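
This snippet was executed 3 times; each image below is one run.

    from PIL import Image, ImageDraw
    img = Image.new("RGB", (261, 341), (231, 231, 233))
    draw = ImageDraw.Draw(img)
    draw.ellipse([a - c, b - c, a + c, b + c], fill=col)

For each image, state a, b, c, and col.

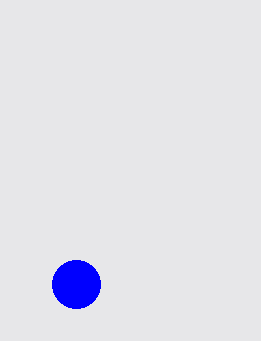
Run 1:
a = 76, b = 284, c = 24, col = 'blue'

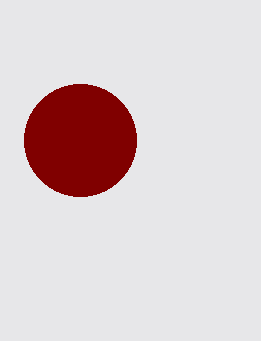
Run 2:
a = 80
b = 140
c = 56
col = 'maroon'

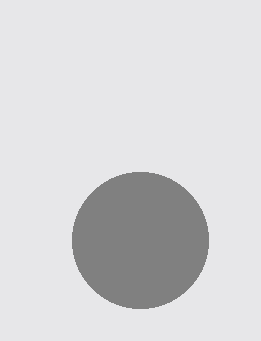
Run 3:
a = 140; b = 240; c = 68; col = 'gray'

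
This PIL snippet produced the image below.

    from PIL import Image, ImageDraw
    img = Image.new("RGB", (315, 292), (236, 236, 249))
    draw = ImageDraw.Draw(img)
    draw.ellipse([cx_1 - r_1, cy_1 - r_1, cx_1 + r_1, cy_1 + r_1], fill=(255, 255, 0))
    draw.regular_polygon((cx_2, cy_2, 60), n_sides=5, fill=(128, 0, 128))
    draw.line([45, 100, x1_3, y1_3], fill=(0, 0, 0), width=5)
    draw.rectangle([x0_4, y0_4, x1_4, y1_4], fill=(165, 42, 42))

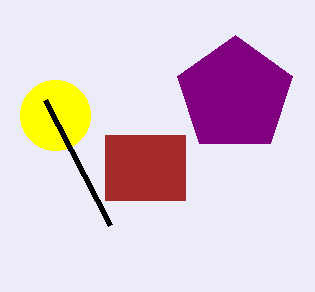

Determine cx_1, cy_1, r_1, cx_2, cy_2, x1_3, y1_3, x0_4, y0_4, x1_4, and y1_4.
cx_1 = 55, cy_1 = 115, r_1 = 35, cx_2 = 235, cy_2 = 95, x1_3 = 110, y1_3 = 225, x0_4 = 105, y0_4 = 135, x1_4 = 185, y1_4 = 200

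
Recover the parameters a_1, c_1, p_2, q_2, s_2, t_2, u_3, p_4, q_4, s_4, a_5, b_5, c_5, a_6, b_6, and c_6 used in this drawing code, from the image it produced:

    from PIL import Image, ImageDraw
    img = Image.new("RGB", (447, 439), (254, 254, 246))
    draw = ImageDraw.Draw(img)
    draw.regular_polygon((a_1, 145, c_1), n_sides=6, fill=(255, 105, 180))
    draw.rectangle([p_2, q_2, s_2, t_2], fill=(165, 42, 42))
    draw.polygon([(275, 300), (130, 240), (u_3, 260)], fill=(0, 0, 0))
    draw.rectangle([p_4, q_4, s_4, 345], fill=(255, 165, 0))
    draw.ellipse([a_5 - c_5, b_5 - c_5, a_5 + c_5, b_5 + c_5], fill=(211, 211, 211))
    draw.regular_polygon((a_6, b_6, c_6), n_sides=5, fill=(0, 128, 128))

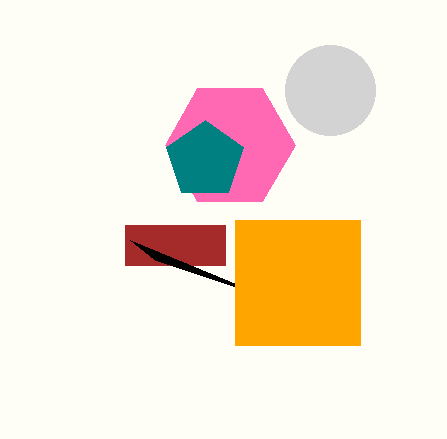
a_1 = 230; c_1 = 65; p_2 = 125; q_2 = 225; s_2 = 225; t_2 = 265; u_3 = 155; p_4 = 235; q_4 = 220; s_4 = 360; a_5 = 330; b_5 = 90; c_5 = 45; a_6 = 205; b_6 = 160; c_6 = 40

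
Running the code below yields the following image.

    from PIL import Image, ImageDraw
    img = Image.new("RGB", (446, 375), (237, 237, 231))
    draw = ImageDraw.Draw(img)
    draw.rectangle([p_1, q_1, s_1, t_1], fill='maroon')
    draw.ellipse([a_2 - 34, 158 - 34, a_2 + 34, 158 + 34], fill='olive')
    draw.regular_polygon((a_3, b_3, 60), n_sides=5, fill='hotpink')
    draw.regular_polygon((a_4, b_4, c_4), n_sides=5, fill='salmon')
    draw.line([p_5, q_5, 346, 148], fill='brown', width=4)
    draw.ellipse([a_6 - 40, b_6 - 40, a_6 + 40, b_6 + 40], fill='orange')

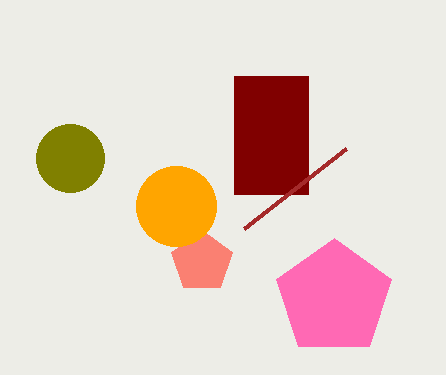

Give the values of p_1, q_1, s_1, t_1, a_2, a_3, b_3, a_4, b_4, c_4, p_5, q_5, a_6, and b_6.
p_1 = 234; q_1 = 76; s_1 = 308; t_1 = 194; a_2 = 70; a_3 = 334; b_3 = 298; a_4 = 202; b_4 = 262; c_4 = 32; p_5 = 244; q_5 = 228; a_6 = 176; b_6 = 206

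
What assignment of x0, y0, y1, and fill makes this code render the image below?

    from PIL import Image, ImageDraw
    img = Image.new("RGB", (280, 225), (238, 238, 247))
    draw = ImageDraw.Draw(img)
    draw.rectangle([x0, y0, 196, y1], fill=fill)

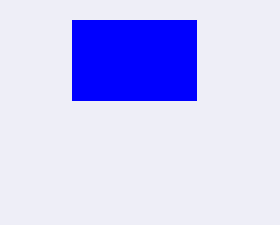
x0 = 72
y0 = 20
y1 = 100
fill = 'blue'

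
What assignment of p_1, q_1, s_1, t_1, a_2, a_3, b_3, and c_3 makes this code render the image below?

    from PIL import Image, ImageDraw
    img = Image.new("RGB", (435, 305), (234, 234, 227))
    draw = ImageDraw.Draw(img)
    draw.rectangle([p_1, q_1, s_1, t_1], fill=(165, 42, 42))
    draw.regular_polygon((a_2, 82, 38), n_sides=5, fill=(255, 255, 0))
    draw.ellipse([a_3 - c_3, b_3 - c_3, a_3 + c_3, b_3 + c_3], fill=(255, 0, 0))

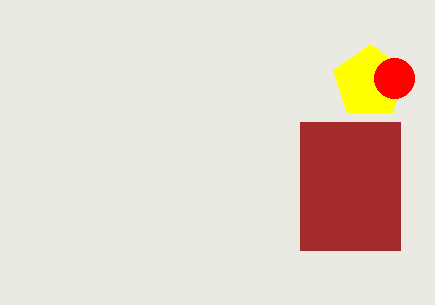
p_1 = 300, q_1 = 122, s_1 = 400, t_1 = 250, a_2 = 370, a_3 = 394, b_3 = 78, c_3 = 20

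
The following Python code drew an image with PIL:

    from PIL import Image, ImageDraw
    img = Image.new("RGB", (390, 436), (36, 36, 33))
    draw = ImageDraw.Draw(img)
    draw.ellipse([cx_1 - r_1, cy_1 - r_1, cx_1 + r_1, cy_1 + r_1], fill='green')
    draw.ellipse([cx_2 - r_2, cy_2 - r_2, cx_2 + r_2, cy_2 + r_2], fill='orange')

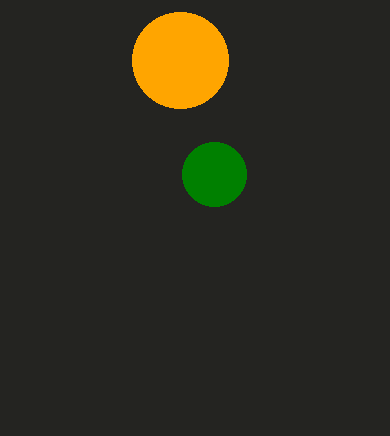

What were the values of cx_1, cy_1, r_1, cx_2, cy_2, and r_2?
cx_1 = 214
cy_1 = 174
r_1 = 32
cx_2 = 180
cy_2 = 60
r_2 = 48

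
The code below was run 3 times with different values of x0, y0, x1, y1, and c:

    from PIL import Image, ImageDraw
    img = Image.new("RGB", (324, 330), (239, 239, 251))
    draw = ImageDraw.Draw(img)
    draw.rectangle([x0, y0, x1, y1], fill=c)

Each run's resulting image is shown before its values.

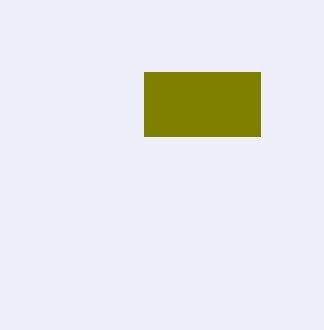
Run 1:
x0 = 144
y0 = 72
x1 = 260
y1 = 136
c = 'olive'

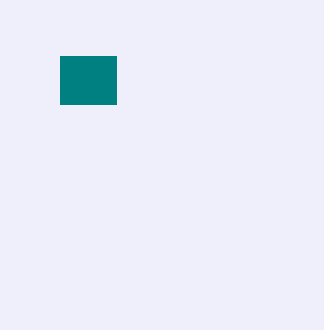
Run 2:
x0 = 60; y0 = 56; x1 = 116; y1 = 104; c = 'teal'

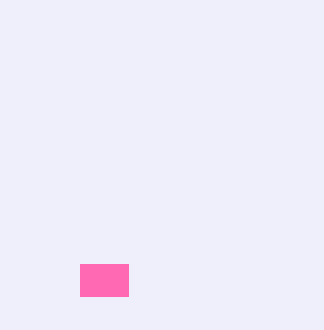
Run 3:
x0 = 80
y0 = 264
x1 = 128
y1 = 296
c = 'hotpink'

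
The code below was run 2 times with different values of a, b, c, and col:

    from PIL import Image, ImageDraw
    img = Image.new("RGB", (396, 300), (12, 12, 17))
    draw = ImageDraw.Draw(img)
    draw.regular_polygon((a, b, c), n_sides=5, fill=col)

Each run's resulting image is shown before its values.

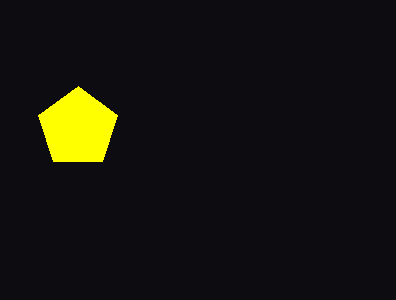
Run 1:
a = 78, b = 128, c = 42, col = 'yellow'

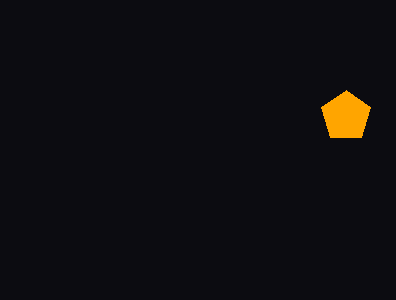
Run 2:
a = 346, b = 116, c = 26, col = 'orange'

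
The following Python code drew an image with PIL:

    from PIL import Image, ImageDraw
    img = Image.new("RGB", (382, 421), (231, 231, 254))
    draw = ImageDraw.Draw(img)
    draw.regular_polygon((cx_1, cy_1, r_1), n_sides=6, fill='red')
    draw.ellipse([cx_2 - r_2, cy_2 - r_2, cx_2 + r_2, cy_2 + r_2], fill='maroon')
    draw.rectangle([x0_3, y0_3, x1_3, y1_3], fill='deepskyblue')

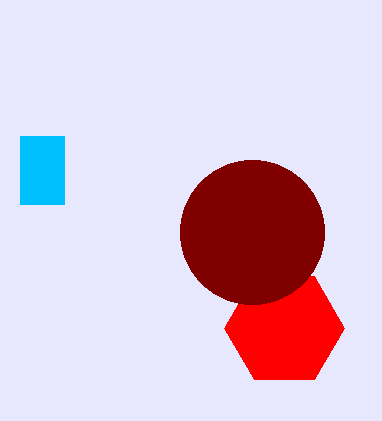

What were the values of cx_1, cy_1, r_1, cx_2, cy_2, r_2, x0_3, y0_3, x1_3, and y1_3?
cx_1 = 284, cy_1 = 328, r_1 = 60, cx_2 = 252, cy_2 = 232, r_2 = 72, x0_3 = 20, y0_3 = 136, x1_3 = 64, y1_3 = 204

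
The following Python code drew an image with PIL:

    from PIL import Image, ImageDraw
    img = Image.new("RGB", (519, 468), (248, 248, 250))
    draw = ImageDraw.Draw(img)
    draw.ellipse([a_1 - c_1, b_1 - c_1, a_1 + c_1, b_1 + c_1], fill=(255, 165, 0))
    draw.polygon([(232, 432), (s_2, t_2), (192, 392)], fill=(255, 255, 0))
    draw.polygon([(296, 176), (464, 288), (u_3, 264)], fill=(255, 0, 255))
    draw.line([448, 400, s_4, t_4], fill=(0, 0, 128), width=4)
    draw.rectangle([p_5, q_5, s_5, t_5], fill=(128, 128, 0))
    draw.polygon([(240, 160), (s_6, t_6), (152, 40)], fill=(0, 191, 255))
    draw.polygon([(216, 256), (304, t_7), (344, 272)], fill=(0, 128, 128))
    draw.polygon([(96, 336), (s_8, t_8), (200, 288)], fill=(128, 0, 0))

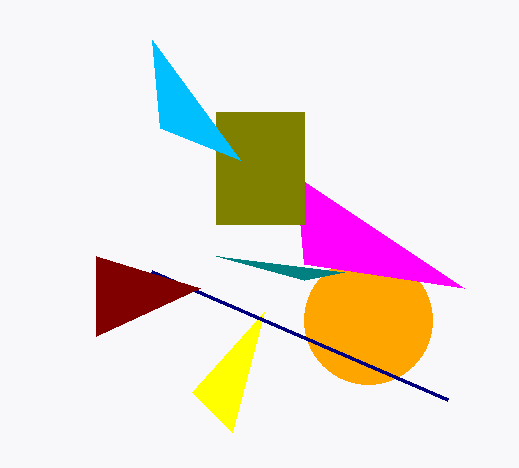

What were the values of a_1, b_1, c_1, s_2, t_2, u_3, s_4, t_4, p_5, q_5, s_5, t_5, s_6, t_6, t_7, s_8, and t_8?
a_1 = 368, b_1 = 320, c_1 = 64, s_2 = 264, t_2 = 312, u_3 = 304, s_4 = 152, t_4 = 272, p_5 = 216, q_5 = 112, s_5 = 304, t_5 = 224, s_6 = 160, t_6 = 128, t_7 = 280, s_8 = 96, t_8 = 256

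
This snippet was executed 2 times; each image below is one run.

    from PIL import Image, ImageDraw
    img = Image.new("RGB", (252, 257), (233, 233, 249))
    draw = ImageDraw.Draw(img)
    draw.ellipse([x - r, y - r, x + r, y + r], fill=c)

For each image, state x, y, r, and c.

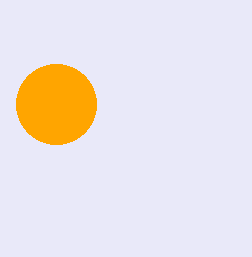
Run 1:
x = 56, y = 104, r = 40, c = 'orange'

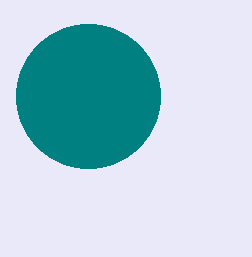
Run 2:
x = 88, y = 96, r = 72, c = 'teal'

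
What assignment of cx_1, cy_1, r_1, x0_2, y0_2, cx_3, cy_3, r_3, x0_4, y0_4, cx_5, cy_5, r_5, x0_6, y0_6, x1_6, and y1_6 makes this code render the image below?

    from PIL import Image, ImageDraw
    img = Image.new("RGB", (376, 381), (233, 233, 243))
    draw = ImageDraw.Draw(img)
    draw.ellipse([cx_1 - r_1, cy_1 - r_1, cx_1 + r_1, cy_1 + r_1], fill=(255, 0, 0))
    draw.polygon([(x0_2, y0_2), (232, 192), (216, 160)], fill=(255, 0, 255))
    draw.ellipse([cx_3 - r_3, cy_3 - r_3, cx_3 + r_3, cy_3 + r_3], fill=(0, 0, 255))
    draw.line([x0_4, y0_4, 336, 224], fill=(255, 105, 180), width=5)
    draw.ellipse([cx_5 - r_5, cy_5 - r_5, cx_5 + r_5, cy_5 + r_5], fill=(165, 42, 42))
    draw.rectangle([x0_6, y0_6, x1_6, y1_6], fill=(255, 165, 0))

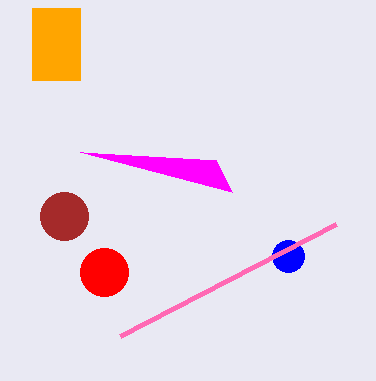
cx_1 = 104
cy_1 = 272
r_1 = 24
x0_2 = 80
y0_2 = 152
cx_3 = 288
cy_3 = 256
r_3 = 16
x0_4 = 120
y0_4 = 336
cx_5 = 64
cy_5 = 216
r_5 = 24
x0_6 = 32
y0_6 = 8
x1_6 = 80
y1_6 = 80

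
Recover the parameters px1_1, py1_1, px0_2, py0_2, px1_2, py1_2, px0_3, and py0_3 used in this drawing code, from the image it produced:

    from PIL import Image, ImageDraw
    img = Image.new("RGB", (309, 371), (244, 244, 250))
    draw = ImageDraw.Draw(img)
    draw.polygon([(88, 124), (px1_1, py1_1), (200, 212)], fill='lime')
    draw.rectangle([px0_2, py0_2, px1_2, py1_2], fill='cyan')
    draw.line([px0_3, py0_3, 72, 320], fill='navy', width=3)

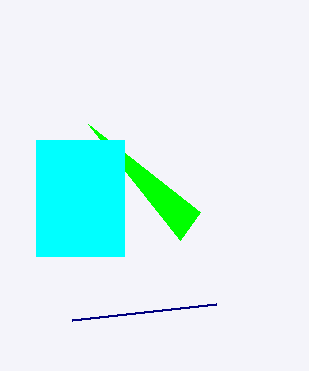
px1_1 = 180
py1_1 = 240
px0_2 = 36
py0_2 = 140
px1_2 = 124
py1_2 = 256
px0_3 = 216
py0_3 = 304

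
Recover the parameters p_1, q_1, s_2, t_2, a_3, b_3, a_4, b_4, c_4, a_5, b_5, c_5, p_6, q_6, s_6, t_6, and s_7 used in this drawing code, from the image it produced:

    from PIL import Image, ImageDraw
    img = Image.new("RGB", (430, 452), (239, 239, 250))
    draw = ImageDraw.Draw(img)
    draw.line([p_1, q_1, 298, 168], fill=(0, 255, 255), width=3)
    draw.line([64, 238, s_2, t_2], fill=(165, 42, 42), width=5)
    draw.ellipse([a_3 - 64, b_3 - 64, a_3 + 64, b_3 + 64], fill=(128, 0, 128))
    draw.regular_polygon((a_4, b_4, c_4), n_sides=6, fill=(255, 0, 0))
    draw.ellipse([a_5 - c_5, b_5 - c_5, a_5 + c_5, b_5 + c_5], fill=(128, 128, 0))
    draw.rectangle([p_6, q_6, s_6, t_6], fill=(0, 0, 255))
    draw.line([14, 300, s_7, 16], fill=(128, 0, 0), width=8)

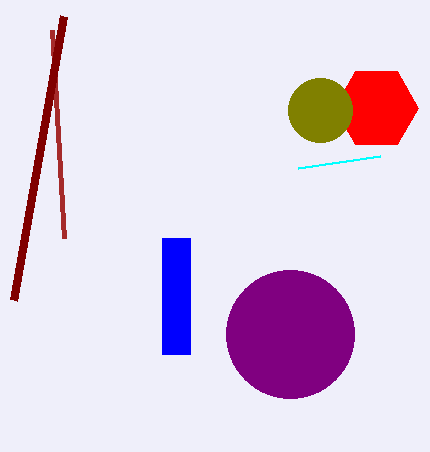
p_1 = 380; q_1 = 156; s_2 = 52; t_2 = 30; a_3 = 290; b_3 = 334; a_4 = 376; b_4 = 108; c_4 = 42; a_5 = 320; b_5 = 110; c_5 = 32; p_6 = 162; q_6 = 238; s_6 = 190; t_6 = 354; s_7 = 64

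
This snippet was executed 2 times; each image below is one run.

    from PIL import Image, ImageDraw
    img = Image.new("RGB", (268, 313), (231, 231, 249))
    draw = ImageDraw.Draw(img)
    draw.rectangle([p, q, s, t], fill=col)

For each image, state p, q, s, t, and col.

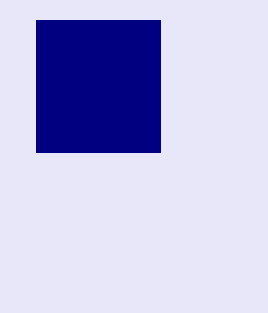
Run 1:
p = 36; q = 20; s = 160; t = 152; col = 'navy'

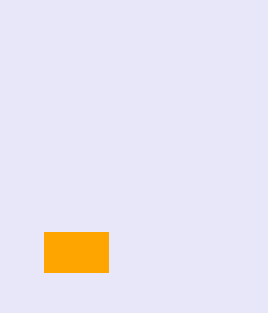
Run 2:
p = 44; q = 232; s = 108; t = 272; col = 'orange'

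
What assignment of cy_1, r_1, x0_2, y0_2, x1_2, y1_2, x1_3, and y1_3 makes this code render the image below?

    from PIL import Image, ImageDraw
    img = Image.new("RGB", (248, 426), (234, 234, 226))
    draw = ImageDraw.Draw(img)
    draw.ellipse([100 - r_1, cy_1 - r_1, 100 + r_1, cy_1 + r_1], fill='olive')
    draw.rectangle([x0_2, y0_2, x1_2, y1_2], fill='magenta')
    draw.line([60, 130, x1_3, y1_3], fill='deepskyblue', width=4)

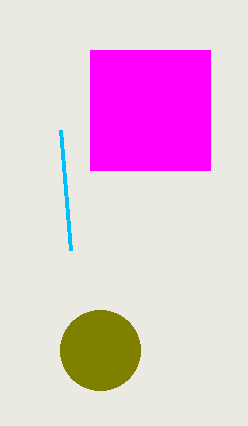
cy_1 = 350, r_1 = 40, x0_2 = 90, y0_2 = 50, x1_2 = 210, y1_2 = 170, x1_3 = 70, y1_3 = 250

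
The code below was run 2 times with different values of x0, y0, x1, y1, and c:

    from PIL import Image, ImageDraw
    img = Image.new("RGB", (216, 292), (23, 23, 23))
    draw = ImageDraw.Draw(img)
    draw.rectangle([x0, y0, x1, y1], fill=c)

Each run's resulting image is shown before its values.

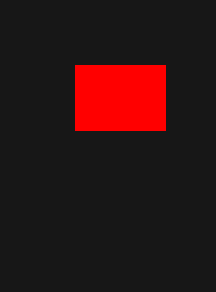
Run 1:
x0 = 75
y0 = 65
x1 = 165
y1 = 130
c = 'red'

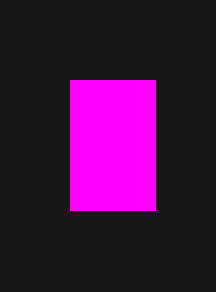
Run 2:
x0 = 70; y0 = 80; x1 = 155; y1 = 210; c = 'magenta'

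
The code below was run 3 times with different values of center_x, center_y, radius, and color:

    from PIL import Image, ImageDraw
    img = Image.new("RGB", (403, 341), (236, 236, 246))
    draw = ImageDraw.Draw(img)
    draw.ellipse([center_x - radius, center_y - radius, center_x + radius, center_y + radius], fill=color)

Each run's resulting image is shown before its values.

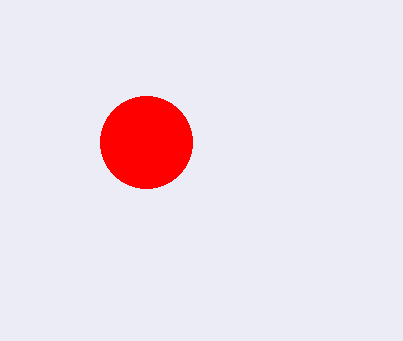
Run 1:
center_x = 146; center_y = 142; radius = 46; color = 'red'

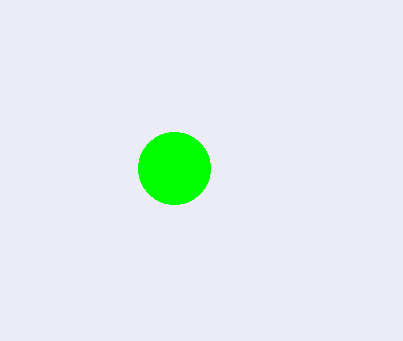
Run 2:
center_x = 174; center_y = 168; radius = 36; color = 'lime'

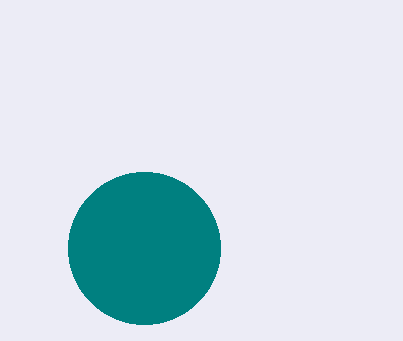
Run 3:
center_x = 144; center_y = 248; radius = 76; color = 'teal'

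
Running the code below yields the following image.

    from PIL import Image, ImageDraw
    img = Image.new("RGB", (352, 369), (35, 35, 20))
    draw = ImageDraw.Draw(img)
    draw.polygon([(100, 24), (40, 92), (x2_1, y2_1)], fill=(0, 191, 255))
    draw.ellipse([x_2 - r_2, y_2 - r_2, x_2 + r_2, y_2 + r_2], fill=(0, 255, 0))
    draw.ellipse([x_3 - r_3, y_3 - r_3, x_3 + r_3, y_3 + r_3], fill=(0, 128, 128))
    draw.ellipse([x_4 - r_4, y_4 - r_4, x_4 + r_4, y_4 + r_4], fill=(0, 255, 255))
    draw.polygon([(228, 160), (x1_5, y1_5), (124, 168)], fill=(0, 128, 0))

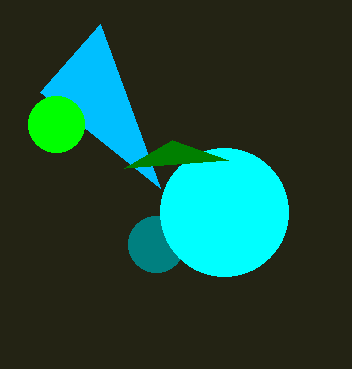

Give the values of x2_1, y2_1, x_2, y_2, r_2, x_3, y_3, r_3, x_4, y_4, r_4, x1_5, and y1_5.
x2_1 = 160
y2_1 = 188
x_2 = 56
y_2 = 124
r_2 = 28
x_3 = 156
y_3 = 244
r_3 = 28
x_4 = 224
y_4 = 212
r_4 = 64
x1_5 = 172
y1_5 = 140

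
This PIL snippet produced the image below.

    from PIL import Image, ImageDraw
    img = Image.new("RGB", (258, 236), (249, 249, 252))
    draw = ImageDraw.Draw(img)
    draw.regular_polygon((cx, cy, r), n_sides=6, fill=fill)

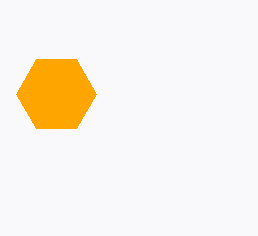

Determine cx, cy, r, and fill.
cx = 56; cy = 94; r = 40; fill = 'orange'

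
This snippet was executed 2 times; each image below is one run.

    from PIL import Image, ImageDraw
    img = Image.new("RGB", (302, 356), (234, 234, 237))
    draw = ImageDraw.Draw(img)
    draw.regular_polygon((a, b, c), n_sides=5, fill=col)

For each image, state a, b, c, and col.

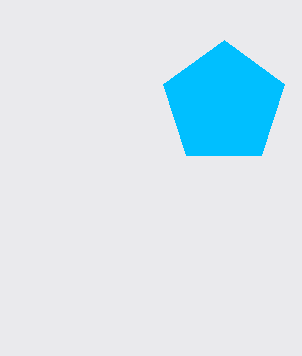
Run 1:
a = 224; b = 104; c = 64; col = 'deepskyblue'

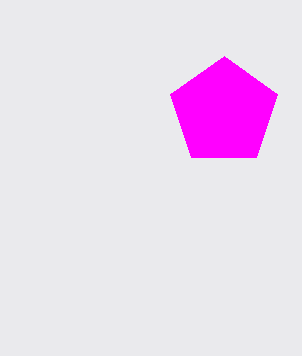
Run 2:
a = 224; b = 112; c = 56; col = 'magenta'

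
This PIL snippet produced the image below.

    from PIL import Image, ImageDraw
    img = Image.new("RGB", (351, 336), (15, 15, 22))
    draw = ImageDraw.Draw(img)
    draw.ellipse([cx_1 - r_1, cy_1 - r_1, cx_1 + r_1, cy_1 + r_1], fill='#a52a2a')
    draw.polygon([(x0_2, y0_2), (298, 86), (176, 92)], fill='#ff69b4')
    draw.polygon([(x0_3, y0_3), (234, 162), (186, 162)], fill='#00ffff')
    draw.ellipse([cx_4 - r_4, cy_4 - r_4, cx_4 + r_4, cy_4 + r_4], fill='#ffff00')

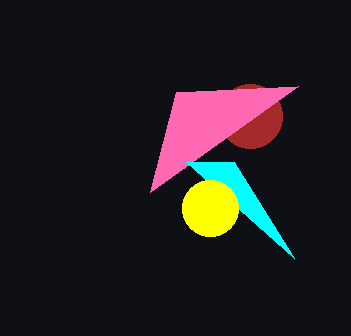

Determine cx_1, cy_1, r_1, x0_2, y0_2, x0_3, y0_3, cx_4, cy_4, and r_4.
cx_1 = 250
cy_1 = 116
r_1 = 32
x0_2 = 150
y0_2 = 192
x0_3 = 294
y0_3 = 258
cx_4 = 210
cy_4 = 208
r_4 = 28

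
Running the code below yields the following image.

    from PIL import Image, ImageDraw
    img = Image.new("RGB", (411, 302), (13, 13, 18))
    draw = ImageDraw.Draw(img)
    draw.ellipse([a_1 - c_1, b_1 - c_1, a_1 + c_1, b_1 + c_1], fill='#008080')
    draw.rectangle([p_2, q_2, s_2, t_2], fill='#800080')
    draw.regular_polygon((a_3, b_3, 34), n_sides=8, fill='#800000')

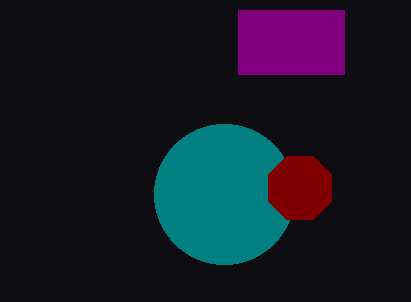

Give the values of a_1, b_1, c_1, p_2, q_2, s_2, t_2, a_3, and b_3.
a_1 = 224
b_1 = 194
c_1 = 70
p_2 = 238
q_2 = 10
s_2 = 344
t_2 = 74
a_3 = 300
b_3 = 188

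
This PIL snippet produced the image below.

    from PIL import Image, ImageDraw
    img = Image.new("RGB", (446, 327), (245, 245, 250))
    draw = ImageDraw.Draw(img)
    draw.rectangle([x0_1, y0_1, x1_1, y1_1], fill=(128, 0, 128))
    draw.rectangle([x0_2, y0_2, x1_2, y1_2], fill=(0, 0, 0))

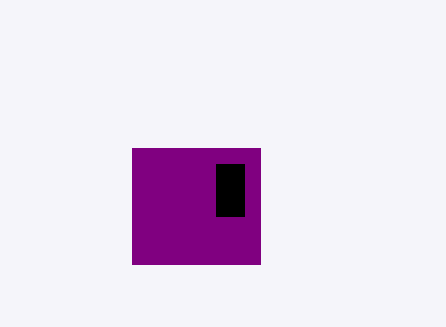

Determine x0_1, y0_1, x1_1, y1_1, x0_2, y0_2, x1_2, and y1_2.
x0_1 = 132, y0_1 = 148, x1_1 = 260, y1_1 = 264, x0_2 = 216, y0_2 = 164, x1_2 = 244, y1_2 = 216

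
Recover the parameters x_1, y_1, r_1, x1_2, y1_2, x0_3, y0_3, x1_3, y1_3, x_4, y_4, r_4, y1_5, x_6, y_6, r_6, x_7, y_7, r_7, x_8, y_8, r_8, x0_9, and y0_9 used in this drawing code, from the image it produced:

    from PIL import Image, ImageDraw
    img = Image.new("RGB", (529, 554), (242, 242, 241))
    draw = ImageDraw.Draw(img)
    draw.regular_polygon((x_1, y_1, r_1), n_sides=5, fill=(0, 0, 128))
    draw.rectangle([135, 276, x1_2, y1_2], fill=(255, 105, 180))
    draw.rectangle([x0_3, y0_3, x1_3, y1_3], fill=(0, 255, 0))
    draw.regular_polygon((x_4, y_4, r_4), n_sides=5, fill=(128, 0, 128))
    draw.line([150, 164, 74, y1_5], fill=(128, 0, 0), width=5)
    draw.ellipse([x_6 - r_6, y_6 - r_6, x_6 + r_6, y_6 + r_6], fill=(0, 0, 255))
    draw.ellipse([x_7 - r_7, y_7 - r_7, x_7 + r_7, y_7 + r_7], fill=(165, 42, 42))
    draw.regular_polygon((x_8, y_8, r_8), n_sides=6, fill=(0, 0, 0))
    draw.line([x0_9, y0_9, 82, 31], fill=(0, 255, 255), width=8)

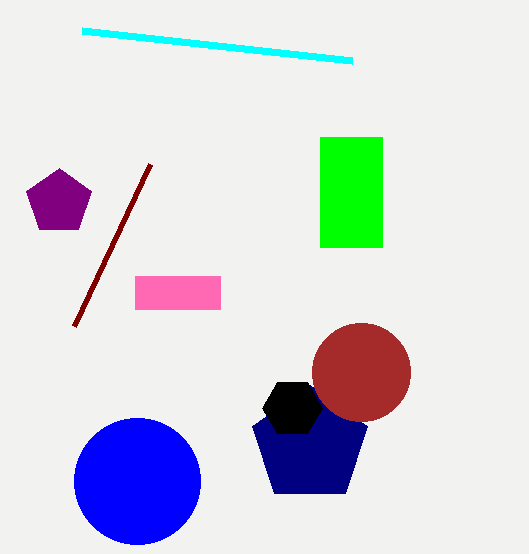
x_1 = 310
y_1 = 445
r_1 = 60
x1_2 = 220
y1_2 = 309
x0_3 = 320
y0_3 = 137
x1_3 = 382
y1_3 = 247
x_4 = 59
y_4 = 202
r_4 = 34
y1_5 = 326
x_6 = 137
y_6 = 481
r_6 = 63
x_7 = 361
y_7 = 372
r_7 = 49
x_8 = 292
y_8 = 408
r_8 = 30
x0_9 = 352
y0_9 = 61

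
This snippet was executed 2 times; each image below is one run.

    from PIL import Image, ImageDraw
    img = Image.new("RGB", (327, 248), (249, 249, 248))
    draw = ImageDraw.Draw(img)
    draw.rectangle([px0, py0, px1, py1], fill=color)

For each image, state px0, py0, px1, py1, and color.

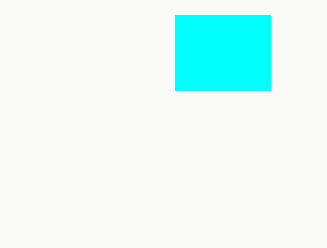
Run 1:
px0 = 175; py0 = 15; px1 = 270; py1 = 90; color = 'cyan'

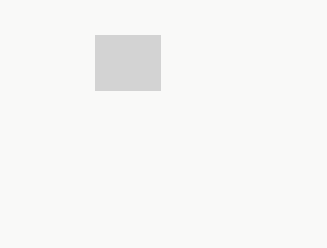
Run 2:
px0 = 95; py0 = 35; px1 = 160; py1 = 90; color = 'lightgray'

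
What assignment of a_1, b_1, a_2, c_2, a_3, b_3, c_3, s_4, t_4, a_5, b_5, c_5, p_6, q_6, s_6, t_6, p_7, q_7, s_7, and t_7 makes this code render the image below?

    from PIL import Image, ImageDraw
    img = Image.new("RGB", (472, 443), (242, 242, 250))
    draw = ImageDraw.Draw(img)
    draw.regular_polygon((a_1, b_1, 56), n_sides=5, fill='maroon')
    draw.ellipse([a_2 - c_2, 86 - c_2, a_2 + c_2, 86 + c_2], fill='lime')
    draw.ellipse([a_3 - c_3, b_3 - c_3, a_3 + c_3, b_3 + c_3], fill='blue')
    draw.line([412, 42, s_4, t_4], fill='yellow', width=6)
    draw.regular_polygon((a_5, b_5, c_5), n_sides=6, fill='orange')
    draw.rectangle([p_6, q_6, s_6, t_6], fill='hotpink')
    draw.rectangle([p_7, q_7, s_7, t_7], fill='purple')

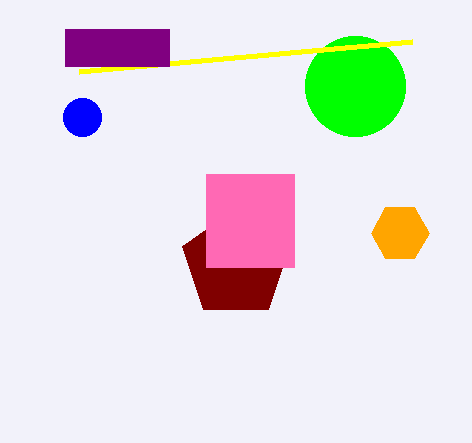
a_1 = 236, b_1 = 264, a_2 = 355, c_2 = 50, a_3 = 82, b_3 = 117, c_3 = 19, s_4 = 79, t_4 = 72, a_5 = 400, b_5 = 233, c_5 = 29, p_6 = 206, q_6 = 174, s_6 = 294, t_6 = 267, p_7 = 65, q_7 = 29, s_7 = 169, t_7 = 66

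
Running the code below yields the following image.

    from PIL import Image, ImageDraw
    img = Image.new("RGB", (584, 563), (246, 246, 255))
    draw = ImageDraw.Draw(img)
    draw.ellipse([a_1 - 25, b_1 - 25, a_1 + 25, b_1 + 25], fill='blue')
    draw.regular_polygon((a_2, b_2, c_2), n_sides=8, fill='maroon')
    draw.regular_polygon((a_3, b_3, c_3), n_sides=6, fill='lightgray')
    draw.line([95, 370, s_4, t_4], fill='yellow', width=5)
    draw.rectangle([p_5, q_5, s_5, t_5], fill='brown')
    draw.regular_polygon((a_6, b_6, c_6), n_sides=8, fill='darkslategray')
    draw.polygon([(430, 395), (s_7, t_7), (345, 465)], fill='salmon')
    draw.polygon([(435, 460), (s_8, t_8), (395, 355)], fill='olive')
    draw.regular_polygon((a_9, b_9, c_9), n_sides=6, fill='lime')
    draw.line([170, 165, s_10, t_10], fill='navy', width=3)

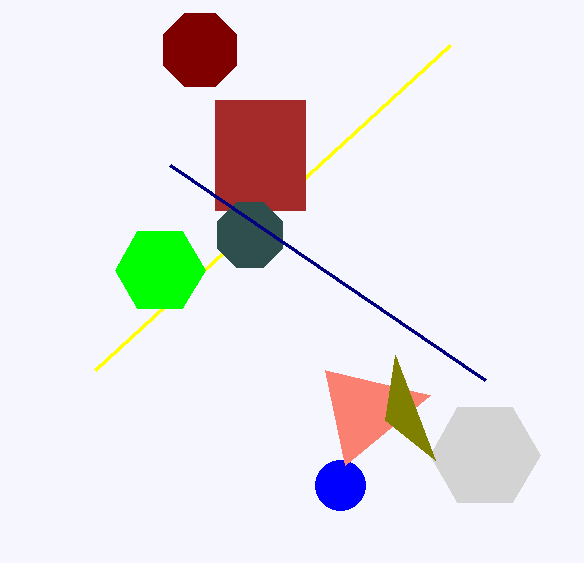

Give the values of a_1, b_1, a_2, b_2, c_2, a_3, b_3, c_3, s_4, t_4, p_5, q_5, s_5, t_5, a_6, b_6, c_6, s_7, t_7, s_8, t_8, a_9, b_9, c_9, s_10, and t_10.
a_1 = 340, b_1 = 485, a_2 = 200, b_2 = 50, c_2 = 40, a_3 = 485, b_3 = 455, c_3 = 55, s_4 = 450, t_4 = 45, p_5 = 215, q_5 = 100, s_5 = 305, t_5 = 210, a_6 = 250, b_6 = 235, c_6 = 35, s_7 = 325, t_7 = 370, s_8 = 385, t_8 = 420, a_9 = 160, b_9 = 270, c_9 = 45, s_10 = 485, t_10 = 380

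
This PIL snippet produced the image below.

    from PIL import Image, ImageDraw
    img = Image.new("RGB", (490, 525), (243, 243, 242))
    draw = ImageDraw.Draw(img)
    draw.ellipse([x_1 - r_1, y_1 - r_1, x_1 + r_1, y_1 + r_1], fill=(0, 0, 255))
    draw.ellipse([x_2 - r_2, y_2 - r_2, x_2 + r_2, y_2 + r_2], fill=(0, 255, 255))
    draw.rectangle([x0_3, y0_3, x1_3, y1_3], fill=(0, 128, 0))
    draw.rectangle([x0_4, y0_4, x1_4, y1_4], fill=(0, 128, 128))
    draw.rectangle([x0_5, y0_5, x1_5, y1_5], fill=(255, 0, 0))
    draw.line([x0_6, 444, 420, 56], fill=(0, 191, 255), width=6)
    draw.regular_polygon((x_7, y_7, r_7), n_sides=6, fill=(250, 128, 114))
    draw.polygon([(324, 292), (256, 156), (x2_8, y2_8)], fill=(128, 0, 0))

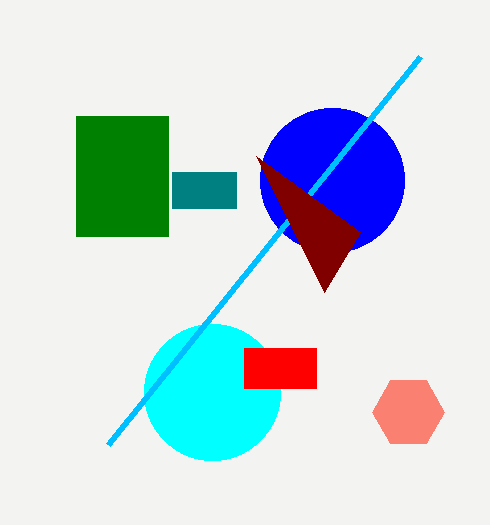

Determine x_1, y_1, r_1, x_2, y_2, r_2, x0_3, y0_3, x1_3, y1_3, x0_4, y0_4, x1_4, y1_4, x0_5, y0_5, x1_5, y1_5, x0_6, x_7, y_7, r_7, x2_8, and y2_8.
x_1 = 332; y_1 = 180; r_1 = 72; x_2 = 212; y_2 = 392; r_2 = 68; x0_3 = 76; y0_3 = 116; x1_3 = 168; y1_3 = 236; x0_4 = 172; y0_4 = 172; x1_4 = 236; y1_4 = 208; x0_5 = 244; y0_5 = 348; x1_5 = 316; y1_5 = 388; x0_6 = 108; x_7 = 408; y_7 = 412; r_7 = 36; x2_8 = 360; y2_8 = 232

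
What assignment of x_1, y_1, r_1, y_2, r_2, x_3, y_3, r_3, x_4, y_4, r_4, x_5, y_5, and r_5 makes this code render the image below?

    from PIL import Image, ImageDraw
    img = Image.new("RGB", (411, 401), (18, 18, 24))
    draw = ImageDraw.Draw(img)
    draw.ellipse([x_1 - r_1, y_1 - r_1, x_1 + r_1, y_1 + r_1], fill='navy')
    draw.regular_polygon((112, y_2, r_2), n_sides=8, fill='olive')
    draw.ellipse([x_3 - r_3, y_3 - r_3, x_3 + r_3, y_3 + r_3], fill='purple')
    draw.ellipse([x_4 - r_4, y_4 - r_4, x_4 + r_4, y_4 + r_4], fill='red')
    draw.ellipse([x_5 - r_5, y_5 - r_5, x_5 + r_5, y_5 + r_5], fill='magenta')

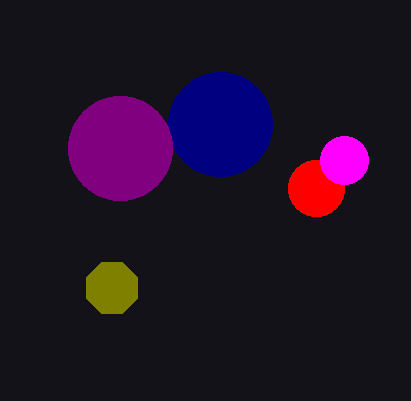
x_1 = 220, y_1 = 124, r_1 = 52, y_2 = 288, r_2 = 28, x_3 = 120, y_3 = 148, r_3 = 52, x_4 = 316, y_4 = 188, r_4 = 28, x_5 = 344, y_5 = 160, r_5 = 24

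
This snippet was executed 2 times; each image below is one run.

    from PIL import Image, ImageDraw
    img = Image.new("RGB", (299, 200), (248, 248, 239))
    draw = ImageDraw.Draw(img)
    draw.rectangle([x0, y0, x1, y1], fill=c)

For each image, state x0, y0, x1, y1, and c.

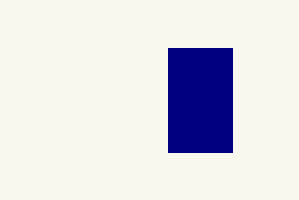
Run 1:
x0 = 168; y0 = 48; x1 = 232; y1 = 152; c = 'navy'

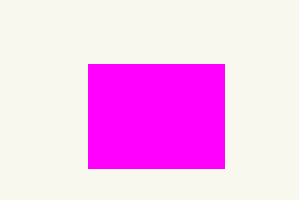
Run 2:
x0 = 88; y0 = 64; x1 = 224; y1 = 168; c = 'magenta'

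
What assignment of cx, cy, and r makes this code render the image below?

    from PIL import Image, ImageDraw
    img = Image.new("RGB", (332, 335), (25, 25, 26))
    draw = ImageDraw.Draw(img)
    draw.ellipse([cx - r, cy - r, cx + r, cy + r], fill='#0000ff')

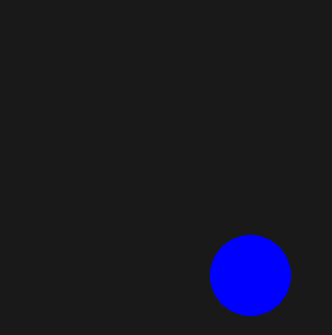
cx = 250; cy = 275; r = 40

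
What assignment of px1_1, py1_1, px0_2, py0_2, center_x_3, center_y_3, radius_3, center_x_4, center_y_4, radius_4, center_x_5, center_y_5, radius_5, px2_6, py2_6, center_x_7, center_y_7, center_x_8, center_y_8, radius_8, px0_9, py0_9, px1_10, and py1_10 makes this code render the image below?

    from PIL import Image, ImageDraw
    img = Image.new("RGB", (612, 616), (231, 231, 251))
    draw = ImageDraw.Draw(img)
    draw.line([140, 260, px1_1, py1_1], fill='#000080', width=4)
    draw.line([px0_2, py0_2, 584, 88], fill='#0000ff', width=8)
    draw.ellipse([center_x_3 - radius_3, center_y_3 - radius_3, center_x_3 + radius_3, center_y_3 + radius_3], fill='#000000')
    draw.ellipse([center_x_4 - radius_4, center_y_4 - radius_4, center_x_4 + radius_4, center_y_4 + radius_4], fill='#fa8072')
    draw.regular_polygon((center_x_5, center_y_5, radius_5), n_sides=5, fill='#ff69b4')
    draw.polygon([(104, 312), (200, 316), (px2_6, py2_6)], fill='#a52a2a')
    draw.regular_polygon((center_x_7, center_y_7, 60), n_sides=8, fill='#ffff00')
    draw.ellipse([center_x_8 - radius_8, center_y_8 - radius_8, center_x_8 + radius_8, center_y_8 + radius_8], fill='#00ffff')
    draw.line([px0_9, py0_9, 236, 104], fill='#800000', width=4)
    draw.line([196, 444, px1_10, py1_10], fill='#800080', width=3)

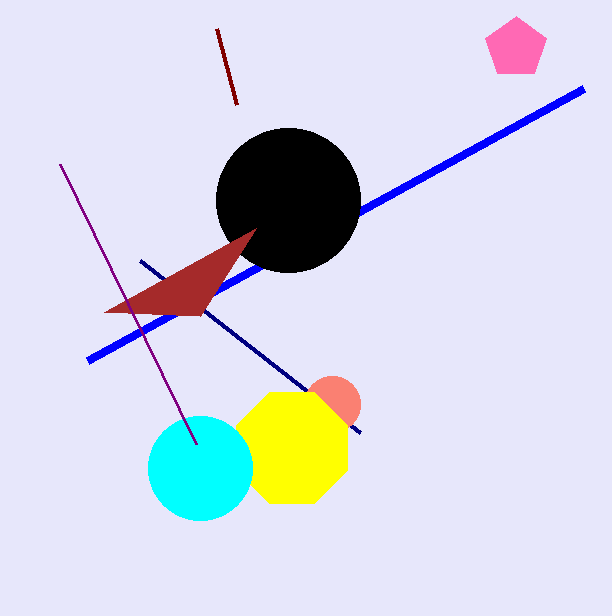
px1_1 = 360; py1_1 = 432; px0_2 = 88; py0_2 = 360; center_x_3 = 288; center_y_3 = 200; radius_3 = 72; center_x_4 = 332; center_y_4 = 404; radius_4 = 28; center_x_5 = 516; center_y_5 = 48; radius_5 = 32; px2_6 = 256; py2_6 = 228; center_x_7 = 292; center_y_7 = 448; center_x_8 = 200; center_y_8 = 468; radius_8 = 52; px0_9 = 216; py0_9 = 28; px1_10 = 60; py1_10 = 164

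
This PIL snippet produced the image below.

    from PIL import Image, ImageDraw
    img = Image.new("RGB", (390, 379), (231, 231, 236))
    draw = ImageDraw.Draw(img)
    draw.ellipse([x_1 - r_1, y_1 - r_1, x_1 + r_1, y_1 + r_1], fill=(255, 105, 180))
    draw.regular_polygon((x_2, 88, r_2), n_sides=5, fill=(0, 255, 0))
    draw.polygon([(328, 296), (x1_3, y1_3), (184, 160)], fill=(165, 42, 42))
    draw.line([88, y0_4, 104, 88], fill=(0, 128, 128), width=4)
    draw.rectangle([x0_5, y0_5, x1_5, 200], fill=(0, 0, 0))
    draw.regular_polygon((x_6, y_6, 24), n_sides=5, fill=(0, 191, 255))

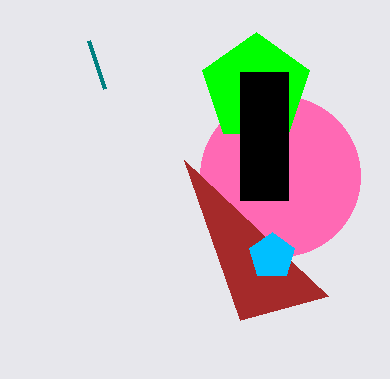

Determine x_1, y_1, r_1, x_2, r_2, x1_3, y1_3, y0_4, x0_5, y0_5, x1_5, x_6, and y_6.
x_1 = 280; y_1 = 176; r_1 = 80; x_2 = 256; r_2 = 56; x1_3 = 240; y1_3 = 320; y0_4 = 40; x0_5 = 240; y0_5 = 72; x1_5 = 288; x_6 = 272; y_6 = 256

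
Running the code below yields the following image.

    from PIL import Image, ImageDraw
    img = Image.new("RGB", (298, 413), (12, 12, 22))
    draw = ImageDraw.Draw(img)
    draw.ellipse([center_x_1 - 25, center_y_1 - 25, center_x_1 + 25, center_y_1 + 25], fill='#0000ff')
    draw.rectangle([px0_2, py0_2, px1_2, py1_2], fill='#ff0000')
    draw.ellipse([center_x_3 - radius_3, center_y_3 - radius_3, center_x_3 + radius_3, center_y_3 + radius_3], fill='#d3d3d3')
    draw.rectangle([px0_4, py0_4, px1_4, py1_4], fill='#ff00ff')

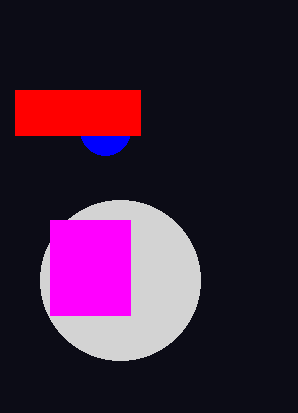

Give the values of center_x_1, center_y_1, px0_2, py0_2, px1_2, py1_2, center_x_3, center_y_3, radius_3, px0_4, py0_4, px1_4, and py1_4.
center_x_1 = 105
center_y_1 = 130
px0_2 = 15
py0_2 = 90
px1_2 = 140
py1_2 = 135
center_x_3 = 120
center_y_3 = 280
radius_3 = 80
px0_4 = 50
py0_4 = 220
px1_4 = 130
py1_4 = 315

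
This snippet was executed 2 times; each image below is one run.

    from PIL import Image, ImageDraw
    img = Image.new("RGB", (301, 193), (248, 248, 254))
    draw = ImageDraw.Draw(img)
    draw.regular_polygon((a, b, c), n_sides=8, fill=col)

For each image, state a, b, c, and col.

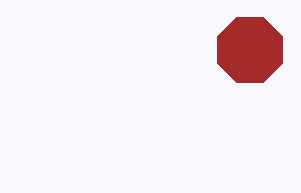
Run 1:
a = 250, b = 50, c = 35, col = 'brown'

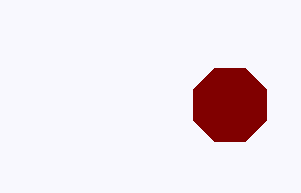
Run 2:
a = 230
b = 105
c = 40
col = 'maroon'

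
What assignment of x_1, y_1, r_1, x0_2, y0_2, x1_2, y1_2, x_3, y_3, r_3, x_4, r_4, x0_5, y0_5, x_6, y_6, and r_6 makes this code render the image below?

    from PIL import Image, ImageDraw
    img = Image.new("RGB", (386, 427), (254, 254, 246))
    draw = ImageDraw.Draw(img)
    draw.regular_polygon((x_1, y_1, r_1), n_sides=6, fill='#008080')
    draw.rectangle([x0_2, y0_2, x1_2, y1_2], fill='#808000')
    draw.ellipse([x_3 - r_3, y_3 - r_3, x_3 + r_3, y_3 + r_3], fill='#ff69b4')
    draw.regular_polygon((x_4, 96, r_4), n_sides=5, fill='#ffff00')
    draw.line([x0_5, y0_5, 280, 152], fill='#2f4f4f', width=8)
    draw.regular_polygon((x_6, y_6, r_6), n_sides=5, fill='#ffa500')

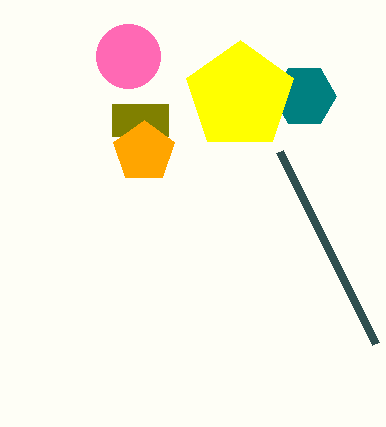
x_1 = 304, y_1 = 96, r_1 = 32, x0_2 = 112, y0_2 = 104, x1_2 = 168, y1_2 = 136, x_3 = 128, y_3 = 56, r_3 = 32, x_4 = 240, r_4 = 56, x0_5 = 376, y0_5 = 344, x_6 = 144, y_6 = 152, r_6 = 32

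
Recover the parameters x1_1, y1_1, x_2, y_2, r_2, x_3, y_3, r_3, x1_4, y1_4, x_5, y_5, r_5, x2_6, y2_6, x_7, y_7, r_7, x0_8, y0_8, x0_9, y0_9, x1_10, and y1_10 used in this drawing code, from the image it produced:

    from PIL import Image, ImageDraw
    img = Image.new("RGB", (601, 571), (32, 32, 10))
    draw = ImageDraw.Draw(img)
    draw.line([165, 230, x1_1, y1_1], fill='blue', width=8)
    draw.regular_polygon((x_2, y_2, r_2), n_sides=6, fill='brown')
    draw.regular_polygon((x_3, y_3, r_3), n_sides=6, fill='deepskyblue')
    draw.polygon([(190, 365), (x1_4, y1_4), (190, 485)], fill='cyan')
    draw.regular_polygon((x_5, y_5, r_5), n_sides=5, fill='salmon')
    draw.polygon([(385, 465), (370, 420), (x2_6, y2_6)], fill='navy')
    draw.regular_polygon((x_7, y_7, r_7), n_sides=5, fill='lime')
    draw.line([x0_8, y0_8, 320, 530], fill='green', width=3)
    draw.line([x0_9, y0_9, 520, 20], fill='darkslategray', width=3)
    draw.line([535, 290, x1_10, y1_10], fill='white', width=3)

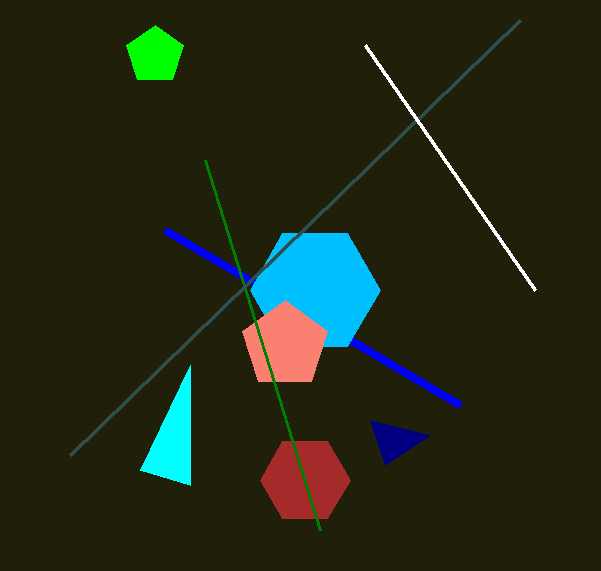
x1_1 = 460, y1_1 = 405, x_2 = 305, y_2 = 480, r_2 = 45, x_3 = 315, y_3 = 290, r_3 = 65, x1_4 = 140, y1_4 = 470, x_5 = 285, y_5 = 345, r_5 = 45, x2_6 = 430, y2_6 = 435, x_7 = 155, y_7 = 55, r_7 = 30, x0_8 = 205, y0_8 = 160, x0_9 = 70, y0_9 = 455, x1_10 = 365, y1_10 = 45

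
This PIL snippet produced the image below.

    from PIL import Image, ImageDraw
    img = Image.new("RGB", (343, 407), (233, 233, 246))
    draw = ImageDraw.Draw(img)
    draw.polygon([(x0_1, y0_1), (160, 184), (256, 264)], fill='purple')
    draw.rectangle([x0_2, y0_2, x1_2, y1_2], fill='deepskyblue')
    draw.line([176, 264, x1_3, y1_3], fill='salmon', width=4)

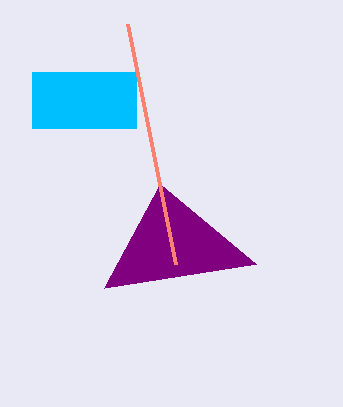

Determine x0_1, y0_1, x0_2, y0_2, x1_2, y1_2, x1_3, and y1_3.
x0_1 = 104; y0_1 = 288; x0_2 = 32; y0_2 = 72; x1_2 = 136; y1_2 = 128; x1_3 = 128; y1_3 = 24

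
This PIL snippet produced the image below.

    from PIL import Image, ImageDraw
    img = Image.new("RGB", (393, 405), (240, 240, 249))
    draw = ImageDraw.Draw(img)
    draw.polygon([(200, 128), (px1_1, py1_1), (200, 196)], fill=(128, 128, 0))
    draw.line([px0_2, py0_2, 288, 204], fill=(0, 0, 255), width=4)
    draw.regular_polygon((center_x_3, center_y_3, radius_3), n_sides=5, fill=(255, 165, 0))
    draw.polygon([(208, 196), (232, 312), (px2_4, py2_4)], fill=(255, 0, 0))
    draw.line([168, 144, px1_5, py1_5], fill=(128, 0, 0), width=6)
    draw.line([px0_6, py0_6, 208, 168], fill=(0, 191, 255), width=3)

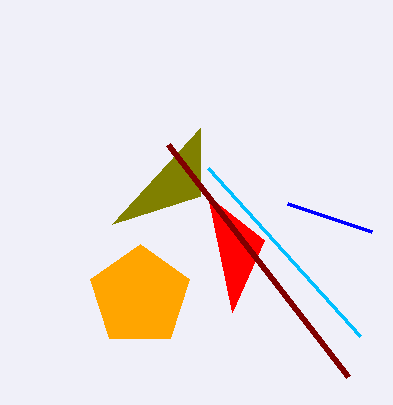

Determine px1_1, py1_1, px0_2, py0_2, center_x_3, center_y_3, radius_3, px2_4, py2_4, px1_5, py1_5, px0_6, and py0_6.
px1_1 = 112; py1_1 = 224; px0_2 = 372; py0_2 = 232; center_x_3 = 140; center_y_3 = 296; radius_3 = 52; px2_4 = 264; py2_4 = 240; px1_5 = 348; py1_5 = 376; px0_6 = 360; py0_6 = 336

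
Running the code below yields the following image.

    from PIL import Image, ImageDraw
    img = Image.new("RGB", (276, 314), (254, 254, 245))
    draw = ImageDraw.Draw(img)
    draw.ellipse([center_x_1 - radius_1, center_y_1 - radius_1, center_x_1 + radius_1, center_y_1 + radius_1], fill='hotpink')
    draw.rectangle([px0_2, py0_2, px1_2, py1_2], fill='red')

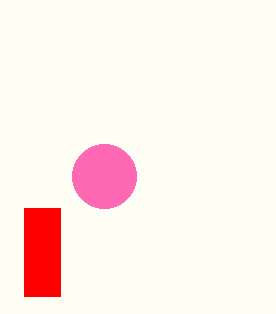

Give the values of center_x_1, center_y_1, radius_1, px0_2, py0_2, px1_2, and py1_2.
center_x_1 = 104; center_y_1 = 176; radius_1 = 32; px0_2 = 24; py0_2 = 208; px1_2 = 60; py1_2 = 296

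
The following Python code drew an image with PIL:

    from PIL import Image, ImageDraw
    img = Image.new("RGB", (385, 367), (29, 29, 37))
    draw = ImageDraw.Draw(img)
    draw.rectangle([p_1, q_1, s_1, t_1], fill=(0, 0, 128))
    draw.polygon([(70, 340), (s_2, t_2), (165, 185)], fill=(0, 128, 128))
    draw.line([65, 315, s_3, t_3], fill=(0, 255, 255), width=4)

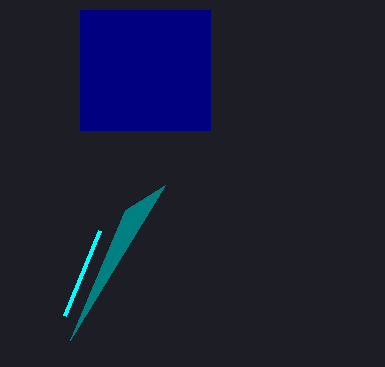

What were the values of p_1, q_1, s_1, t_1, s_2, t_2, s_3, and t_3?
p_1 = 80; q_1 = 10; s_1 = 210; t_1 = 130; s_2 = 125; t_2 = 210; s_3 = 100; t_3 = 230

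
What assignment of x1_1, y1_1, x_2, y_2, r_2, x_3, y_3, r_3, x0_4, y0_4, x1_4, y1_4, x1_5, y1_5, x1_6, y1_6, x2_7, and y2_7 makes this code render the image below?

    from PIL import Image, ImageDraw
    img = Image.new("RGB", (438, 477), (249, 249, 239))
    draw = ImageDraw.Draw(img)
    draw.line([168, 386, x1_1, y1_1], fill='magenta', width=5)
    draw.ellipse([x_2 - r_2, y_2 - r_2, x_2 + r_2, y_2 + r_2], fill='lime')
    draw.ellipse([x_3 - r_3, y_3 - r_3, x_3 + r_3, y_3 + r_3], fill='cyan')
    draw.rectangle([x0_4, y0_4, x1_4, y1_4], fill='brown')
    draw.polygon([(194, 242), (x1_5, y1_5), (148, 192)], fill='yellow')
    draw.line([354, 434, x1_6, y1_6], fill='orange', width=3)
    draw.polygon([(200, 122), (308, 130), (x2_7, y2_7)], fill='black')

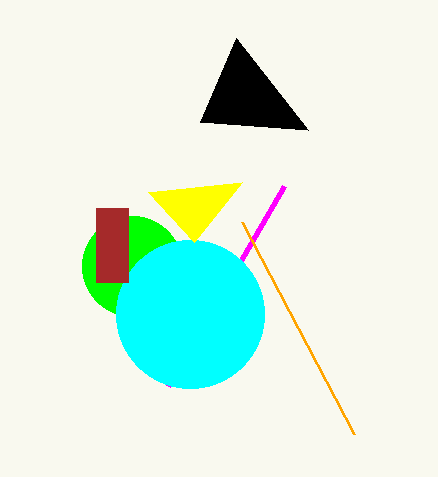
x1_1 = 284
y1_1 = 186
x_2 = 132
y_2 = 266
r_2 = 50
x_3 = 190
y_3 = 314
r_3 = 74
x0_4 = 96
y0_4 = 208
x1_4 = 128
y1_4 = 282
x1_5 = 242
y1_5 = 182
x1_6 = 242
y1_6 = 222
x2_7 = 236
y2_7 = 38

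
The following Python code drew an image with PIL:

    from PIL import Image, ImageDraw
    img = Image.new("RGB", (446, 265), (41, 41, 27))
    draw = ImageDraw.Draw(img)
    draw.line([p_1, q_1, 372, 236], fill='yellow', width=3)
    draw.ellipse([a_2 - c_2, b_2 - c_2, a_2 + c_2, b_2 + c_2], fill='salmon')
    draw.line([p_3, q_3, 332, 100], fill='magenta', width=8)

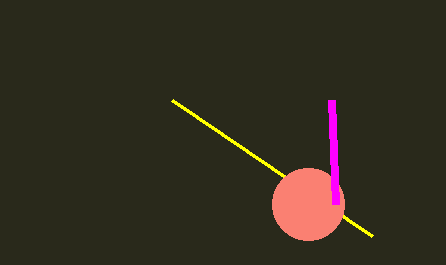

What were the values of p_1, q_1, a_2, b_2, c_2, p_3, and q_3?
p_1 = 172
q_1 = 100
a_2 = 308
b_2 = 204
c_2 = 36
p_3 = 336
q_3 = 204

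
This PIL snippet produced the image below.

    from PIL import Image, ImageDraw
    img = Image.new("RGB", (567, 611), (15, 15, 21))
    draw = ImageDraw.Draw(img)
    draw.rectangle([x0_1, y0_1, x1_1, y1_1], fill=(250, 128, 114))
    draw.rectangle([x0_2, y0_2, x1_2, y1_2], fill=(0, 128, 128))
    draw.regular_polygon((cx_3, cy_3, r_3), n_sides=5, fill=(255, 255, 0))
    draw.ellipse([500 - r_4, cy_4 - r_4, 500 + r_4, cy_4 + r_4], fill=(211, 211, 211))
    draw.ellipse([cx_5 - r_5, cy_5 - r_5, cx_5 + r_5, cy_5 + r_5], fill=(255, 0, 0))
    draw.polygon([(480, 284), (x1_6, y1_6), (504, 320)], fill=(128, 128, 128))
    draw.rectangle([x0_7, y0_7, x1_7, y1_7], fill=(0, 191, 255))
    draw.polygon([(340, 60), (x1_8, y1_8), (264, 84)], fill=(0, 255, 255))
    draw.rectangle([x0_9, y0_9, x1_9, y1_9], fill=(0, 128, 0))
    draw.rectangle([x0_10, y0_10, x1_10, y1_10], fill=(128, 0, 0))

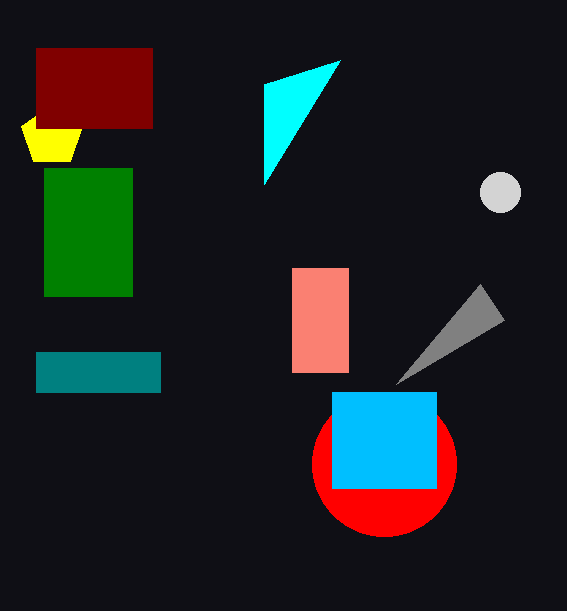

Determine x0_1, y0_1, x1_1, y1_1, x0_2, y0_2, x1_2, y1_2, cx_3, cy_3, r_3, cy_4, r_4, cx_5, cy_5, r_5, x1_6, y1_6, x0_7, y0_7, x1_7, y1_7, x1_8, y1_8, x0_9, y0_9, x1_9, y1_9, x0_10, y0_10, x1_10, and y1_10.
x0_1 = 292, y0_1 = 268, x1_1 = 348, y1_1 = 372, x0_2 = 36, y0_2 = 352, x1_2 = 160, y1_2 = 392, cx_3 = 52, cy_3 = 136, r_3 = 32, cy_4 = 192, r_4 = 20, cx_5 = 384, cy_5 = 464, r_5 = 72, x1_6 = 396, y1_6 = 384, x0_7 = 332, y0_7 = 392, x1_7 = 436, y1_7 = 488, x1_8 = 264, y1_8 = 184, x0_9 = 44, y0_9 = 168, x1_9 = 132, y1_9 = 296, x0_10 = 36, y0_10 = 48, x1_10 = 152, y1_10 = 128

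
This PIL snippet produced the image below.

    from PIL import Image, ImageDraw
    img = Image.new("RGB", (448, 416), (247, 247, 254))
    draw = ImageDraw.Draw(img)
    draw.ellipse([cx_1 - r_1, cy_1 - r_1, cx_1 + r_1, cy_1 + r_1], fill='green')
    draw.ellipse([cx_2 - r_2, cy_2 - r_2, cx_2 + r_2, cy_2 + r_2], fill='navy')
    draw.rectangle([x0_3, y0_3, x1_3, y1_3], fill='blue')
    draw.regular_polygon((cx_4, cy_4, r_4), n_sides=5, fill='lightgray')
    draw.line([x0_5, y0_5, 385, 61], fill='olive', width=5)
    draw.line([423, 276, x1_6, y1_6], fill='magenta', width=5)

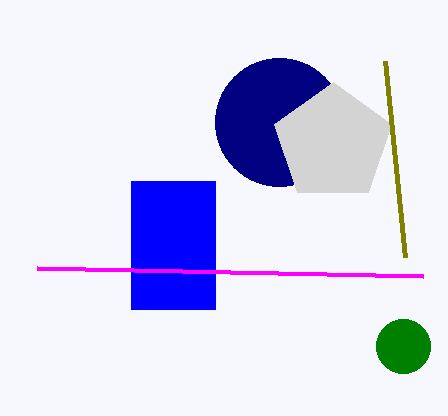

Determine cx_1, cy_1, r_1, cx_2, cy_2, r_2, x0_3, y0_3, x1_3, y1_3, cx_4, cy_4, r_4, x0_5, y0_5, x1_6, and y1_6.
cx_1 = 403
cy_1 = 346
r_1 = 27
cx_2 = 279
cy_2 = 122
r_2 = 64
x0_3 = 131
y0_3 = 181
x1_3 = 215
y1_3 = 309
cx_4 = 333
cy_4 = 143
r_4 = 61
x0_5 = 405
y0_5 = 257
x1_6 = 37
y1_6 = 268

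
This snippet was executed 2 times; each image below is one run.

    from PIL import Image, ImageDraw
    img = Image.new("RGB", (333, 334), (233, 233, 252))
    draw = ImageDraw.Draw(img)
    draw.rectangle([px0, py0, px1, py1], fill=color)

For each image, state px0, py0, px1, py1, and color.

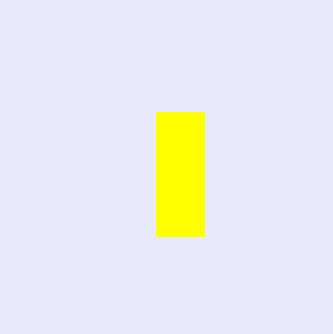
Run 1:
px0 = 156
py0 = 112
px1 = 204
py1 = 236
color = 'yellow'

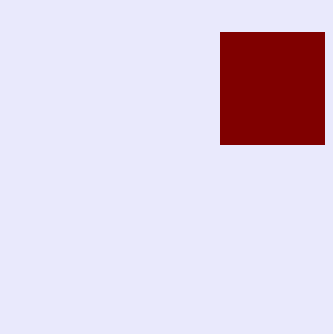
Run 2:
px0 = 220, py0 = 32, px1 = 324, py1 = 144, color = 'maroon'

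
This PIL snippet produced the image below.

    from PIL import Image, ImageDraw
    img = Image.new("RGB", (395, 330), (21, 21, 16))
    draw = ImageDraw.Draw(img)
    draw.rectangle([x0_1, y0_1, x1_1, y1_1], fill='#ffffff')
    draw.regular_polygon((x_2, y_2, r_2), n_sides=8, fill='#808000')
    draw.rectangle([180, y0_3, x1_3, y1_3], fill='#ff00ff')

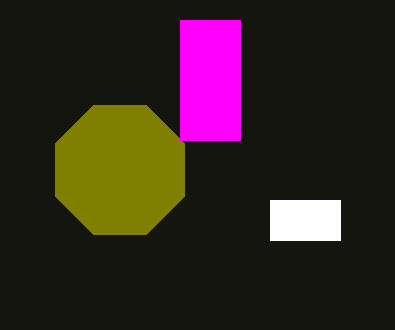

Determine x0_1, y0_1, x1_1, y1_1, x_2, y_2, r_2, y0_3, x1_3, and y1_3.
x0_1 = 270
y0_1 = 200
x1_1 = 340
y1_1 = 240
x_2 = 120
y_2 = 170
r_2 = 70
y0_3 = 20
x1_3 = 240
y1_3 = 140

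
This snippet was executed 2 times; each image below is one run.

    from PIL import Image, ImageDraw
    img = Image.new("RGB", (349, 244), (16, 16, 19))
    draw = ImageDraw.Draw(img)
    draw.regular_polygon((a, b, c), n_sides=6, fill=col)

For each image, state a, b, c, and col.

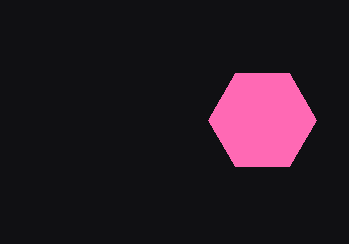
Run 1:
a = 262, b = 120, c = 54, col = 'hotpink'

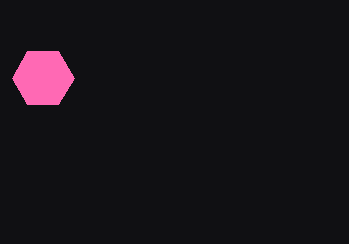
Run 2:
a = 43; b = 78; c = 31; col = 'hotpink'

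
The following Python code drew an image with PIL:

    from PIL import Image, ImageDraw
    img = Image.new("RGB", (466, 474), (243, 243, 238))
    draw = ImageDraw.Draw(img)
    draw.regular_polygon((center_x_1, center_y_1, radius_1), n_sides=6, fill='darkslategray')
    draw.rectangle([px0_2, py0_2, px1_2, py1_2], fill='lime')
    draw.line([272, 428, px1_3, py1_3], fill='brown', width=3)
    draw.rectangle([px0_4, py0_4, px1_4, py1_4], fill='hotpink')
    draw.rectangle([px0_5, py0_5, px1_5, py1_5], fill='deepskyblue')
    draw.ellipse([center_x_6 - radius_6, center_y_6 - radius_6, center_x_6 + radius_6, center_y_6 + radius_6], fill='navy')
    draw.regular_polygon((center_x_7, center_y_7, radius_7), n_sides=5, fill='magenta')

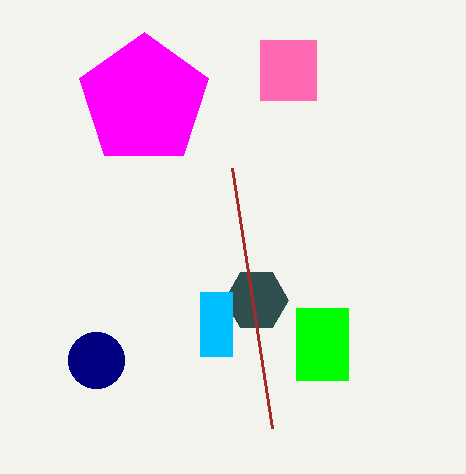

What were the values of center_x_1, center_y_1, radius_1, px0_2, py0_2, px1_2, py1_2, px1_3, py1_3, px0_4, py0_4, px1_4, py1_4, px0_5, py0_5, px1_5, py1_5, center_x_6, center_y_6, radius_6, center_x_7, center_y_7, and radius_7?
center_x_1 = 256; center_y_1 = 300; radius_1 = 32; px0_2 = 296; py0_2 = 308; px1_2 = 348; py1_2 = 380; px1_3 = 232; py1_3 = 168; px0_4 = 260; py0_4 = 40; px1_4 = 316; py1_4 = 100; px0_5 = 200; py0_5 = 292; px1_5 = 232; py1_5 = 356; center_x_6 = 96; center_y_6 = 360; radius_6 = 28; center_x_7 = 144; center_y_7 = 100; radius_7 = 68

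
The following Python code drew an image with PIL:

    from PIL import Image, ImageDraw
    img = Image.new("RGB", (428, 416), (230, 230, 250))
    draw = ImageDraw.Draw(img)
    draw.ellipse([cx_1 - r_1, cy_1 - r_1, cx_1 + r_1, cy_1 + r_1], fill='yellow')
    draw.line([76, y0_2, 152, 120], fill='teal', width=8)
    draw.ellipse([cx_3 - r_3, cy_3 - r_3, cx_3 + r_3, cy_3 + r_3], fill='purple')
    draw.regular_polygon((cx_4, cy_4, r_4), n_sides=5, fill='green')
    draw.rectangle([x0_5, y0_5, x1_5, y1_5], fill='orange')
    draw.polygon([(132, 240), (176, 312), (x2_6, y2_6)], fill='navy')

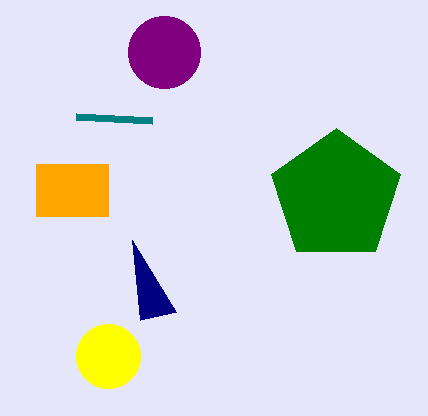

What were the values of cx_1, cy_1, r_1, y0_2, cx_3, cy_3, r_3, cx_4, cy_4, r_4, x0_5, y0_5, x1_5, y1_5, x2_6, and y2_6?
cx_1 = 108, cy_1 = 356, r_1 = 32, y0_2 = 116, cx_3 = 164, cy_3 = 52, r_3 = 36, cx_4 = 336, cy_4 = 196, r_4 = 68, x0_5 = 36, y0_5 = 164, x1_5 = 108, y1_5 = 216, x2_6 = 140, y2_6 = 320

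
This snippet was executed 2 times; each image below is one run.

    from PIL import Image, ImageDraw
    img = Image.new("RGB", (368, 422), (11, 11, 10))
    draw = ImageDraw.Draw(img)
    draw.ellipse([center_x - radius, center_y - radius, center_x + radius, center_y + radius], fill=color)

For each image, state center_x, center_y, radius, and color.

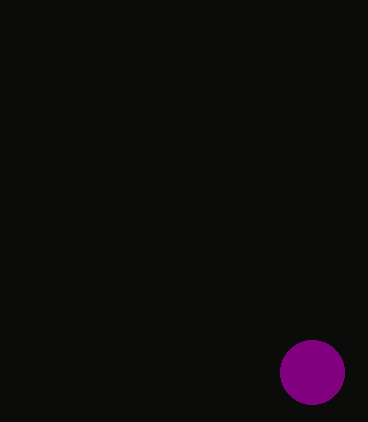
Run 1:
center_x = 312
center_y = 372
radius = 32
color = 'purple'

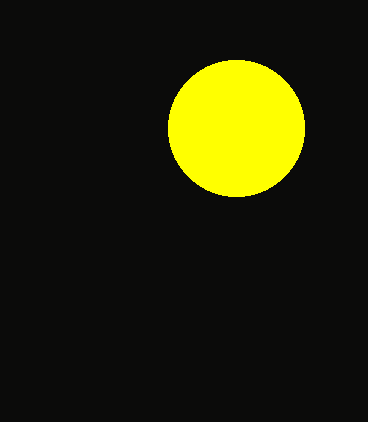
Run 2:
center_x = 236; center_y = 128; radius = 68; color = 'yellow'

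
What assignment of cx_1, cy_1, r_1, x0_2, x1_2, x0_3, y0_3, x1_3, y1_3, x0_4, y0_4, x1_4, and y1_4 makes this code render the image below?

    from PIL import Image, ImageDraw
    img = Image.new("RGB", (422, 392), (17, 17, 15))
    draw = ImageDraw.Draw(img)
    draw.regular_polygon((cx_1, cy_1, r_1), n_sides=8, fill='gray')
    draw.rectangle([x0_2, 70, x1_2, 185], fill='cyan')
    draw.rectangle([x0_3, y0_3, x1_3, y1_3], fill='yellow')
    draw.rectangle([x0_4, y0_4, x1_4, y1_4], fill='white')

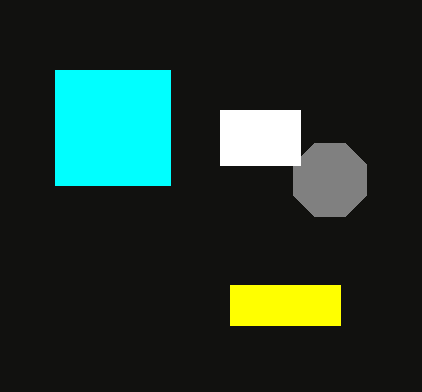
cx_1 = 330, cy_1 = 180, r_1 = 40, x0_2 = 55, x1_2 = 170, x0_3 = 230, y0_3 = 285, x1_3 = 340, y1_3 = 325, x0_4 = 220, y0_4 = 110, x1_4 = 300, y1_4 = 165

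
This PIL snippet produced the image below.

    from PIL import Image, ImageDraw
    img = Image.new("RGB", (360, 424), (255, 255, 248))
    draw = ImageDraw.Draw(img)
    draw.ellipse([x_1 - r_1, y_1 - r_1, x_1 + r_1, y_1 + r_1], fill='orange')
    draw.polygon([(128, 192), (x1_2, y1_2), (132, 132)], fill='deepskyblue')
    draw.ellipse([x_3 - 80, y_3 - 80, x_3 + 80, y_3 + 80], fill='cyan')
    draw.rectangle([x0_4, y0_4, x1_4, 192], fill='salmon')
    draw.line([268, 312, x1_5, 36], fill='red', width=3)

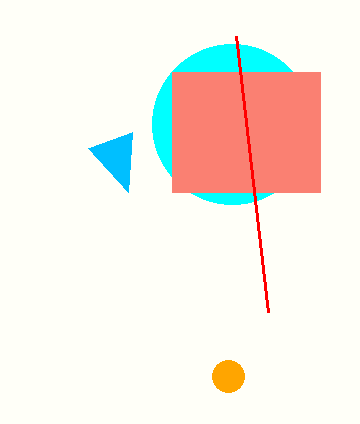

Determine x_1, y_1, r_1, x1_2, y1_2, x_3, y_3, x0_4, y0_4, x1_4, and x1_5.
x_1 = 228
y_1 = 376
r_1 = 16
x1_2 = 88
y1_2 = 148
x_3 = 232
y_3 = 124
x0_4 = 172
y0_4 = 72
x1_4 = 320
x1_5 = 236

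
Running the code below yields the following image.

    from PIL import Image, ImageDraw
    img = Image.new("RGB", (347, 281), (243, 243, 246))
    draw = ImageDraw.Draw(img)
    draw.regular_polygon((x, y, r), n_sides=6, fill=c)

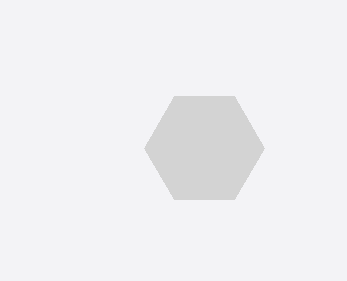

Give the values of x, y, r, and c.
x = 204; y = 148; r = 60; c = 'lightgray'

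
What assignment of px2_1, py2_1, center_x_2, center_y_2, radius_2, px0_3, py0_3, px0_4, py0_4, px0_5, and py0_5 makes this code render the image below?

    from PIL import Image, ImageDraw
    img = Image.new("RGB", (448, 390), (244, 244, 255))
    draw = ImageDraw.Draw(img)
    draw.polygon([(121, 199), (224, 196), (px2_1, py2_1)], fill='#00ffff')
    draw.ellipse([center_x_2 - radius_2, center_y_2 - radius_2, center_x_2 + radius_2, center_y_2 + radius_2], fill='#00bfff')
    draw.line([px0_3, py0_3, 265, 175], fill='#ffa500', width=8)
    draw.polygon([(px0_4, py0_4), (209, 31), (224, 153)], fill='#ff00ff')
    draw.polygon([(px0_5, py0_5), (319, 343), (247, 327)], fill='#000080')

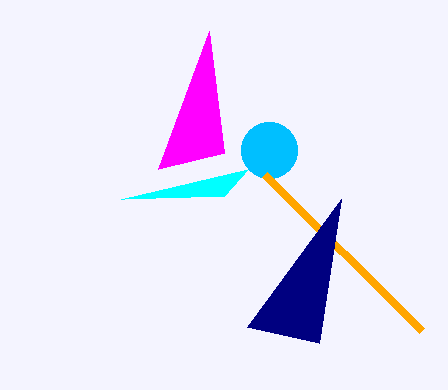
px2_1 = 248
py2_1 = 169
center_x_2 = 269
center_y_2 = 150
radius_2 = 28
px0_3 = 422
py0_3 = 331
px0_4 = 158
py0_4 = 169
px0_5 = 341
py0_5 = 199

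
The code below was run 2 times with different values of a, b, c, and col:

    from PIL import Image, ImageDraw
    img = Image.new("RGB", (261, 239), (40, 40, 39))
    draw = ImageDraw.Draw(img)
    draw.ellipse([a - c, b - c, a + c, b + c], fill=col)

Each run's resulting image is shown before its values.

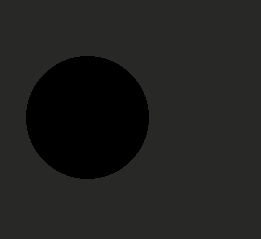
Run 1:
a = 87
b = 117
c = 61
col = 'black'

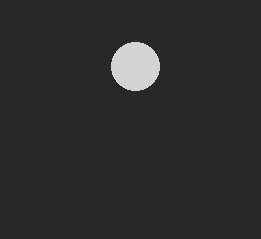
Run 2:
a = 135
b = 66
c = 24
col = 'lightgray'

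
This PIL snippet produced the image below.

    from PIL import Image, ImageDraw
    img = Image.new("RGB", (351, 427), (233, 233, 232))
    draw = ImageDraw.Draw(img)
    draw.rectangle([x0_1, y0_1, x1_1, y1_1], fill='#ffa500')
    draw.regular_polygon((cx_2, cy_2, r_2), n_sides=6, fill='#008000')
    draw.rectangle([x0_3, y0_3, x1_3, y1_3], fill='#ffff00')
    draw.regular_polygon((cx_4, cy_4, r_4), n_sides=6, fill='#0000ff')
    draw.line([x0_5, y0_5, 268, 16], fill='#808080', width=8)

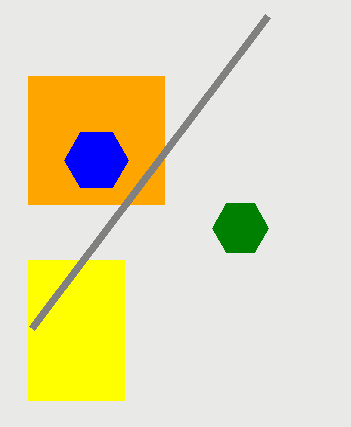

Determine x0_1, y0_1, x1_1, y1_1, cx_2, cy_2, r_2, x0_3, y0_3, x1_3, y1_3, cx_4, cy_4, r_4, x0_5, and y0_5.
x0_1 = 28
y0_1 = 76
x1_1 = 164
y1_1 = 204
cx_2 = 240
cy_2 = 228
r_2 = 28
x0_3 = 28
y0_3 = 260
x1_3 = 124
y1_3 = 400
cx_4 = 96
cy_4 = 160
r_4 = 32
x0_5 = 32
y0_5 = 328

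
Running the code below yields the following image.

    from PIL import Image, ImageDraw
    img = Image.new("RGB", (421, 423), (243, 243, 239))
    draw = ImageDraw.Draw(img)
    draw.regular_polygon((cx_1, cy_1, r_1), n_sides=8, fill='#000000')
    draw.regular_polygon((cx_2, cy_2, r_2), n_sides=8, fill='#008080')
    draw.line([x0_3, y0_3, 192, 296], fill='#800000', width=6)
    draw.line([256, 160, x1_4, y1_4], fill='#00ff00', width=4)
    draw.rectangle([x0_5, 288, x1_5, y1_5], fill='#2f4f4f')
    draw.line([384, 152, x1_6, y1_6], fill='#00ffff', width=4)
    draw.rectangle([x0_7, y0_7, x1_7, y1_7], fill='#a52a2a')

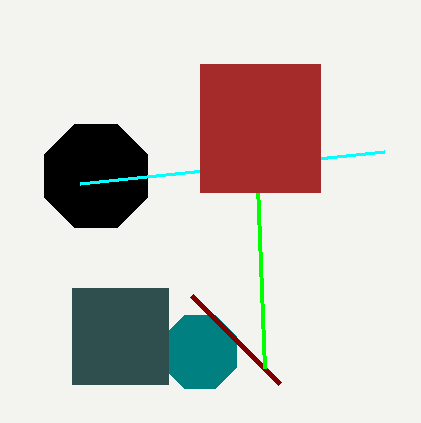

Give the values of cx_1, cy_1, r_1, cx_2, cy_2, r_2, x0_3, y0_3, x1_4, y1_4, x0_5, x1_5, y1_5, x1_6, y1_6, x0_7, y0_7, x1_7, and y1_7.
cx_1 = 96, cy_1 = 176, r_1 = 56, cx_2 = 200, cy_2 = 352, r_2 = 40, x0_3 = 280, y0_3 = 384, x1_4 = 264, y1_4 = 368, x0_5 = 72, x1_5 = 168, y1_5 = 384, x1_6 = 80, y1_6 = 184, x0_7 = 200, y0_7 = 64, x1_7 = 320, y1_7 = 192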